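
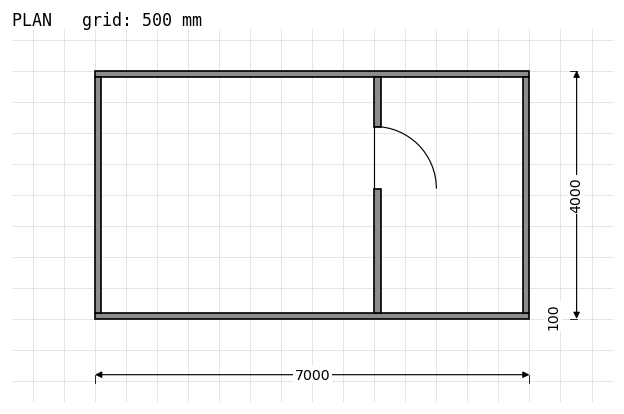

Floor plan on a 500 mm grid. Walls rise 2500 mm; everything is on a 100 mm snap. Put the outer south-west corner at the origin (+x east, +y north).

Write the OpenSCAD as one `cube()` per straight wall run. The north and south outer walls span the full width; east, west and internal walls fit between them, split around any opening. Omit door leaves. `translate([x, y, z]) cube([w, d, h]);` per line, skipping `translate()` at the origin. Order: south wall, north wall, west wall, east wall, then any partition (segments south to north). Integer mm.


cube([7000, 100, 2500]);
translate([0, 3900, 0]) cube([7000, 100, 2500]);
translate([0, 100, 0]) cube([100, 3800, 2500]);
translate([6900, 100, 0]) cube([100, 3800, 2500]);
translate([4500, 100, 0]) cube([100, 2000, 2500]);
translate([4500, 3100, 0]) cube([100, 800, 2500]);


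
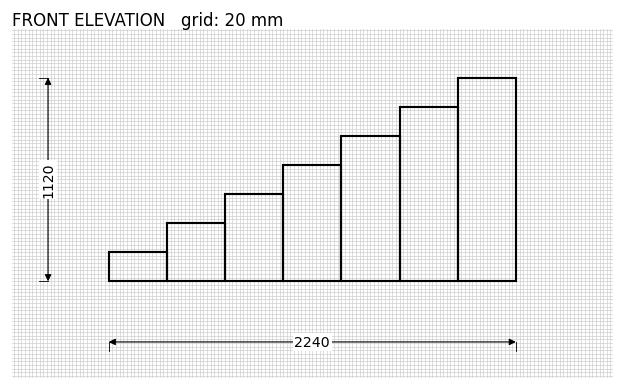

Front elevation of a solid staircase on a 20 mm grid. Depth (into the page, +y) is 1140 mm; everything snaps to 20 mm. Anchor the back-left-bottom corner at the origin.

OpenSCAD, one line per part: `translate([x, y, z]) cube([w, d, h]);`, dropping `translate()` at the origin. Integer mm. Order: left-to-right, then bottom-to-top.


cube([320, 1140, 160]);
translate([320, 0, 0]) cube([320, 1140, 320]);
translate([640, 0, 0]) cube([320, 1140, 480]);
translate([960, 0, 0]) cube([320, 1140, 640]);
translate([1280, 0, 0]) cube([320, 1140, 800]);
translate([1600, 0, 0]) cube([320, 1140, 960]);
translate([1920, 0, 0]) cube([320, 1140, 1120]);


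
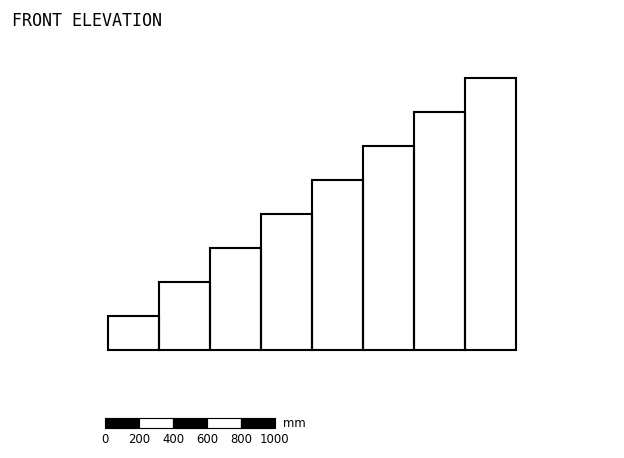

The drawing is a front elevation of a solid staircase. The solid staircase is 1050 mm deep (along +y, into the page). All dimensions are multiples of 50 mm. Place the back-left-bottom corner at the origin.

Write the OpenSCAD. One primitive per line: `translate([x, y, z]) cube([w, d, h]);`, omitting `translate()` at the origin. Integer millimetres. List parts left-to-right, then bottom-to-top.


cube([300, 1050, 200]);
translate([300, 0, 0]) cube([300, 1050, 400]);
translate([600, 0, 0]) cube([300, 1050, 600]);
translate([900, 0, 0]) cube([300, 1050, 800]);
translate([1200, 0, 0]) cube([300, 1050, 1000]);
translate([1500, 0, 0]) cube([300, 1050, 1200]);
translate([1800, 0, 0]) cube([300, 1050, 1400]);
translate([2100, 0, 0]) cube([300, 1050, 1600]);


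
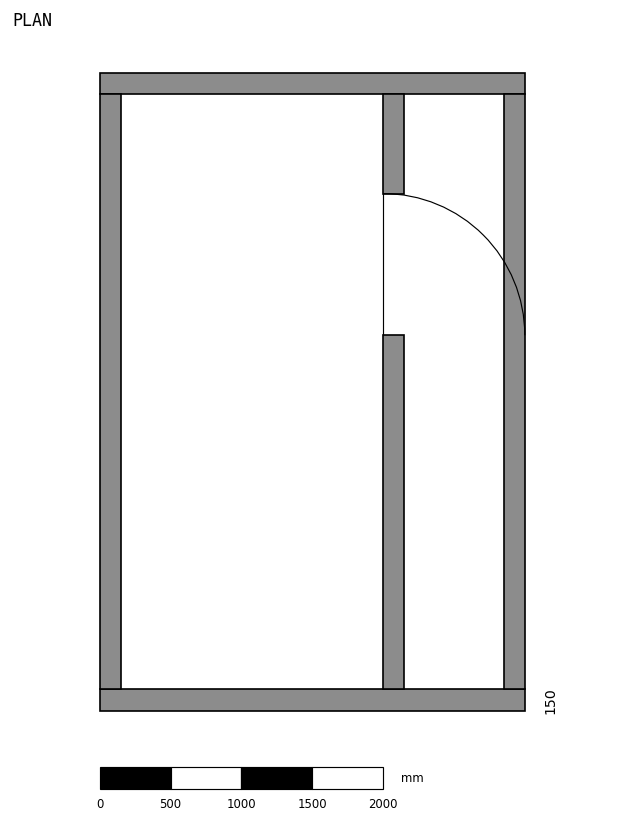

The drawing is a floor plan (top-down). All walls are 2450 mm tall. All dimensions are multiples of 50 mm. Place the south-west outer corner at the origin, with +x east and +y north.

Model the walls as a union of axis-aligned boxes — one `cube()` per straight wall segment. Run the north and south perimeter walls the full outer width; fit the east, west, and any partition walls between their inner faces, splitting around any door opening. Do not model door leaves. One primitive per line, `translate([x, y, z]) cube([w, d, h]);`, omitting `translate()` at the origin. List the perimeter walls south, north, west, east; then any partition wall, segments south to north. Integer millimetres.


cube([3000, 150, 2450]);
translate([0, 4350, 0]) cube([3000, 150, 2450]);
translate([0, 150, 0]) cube([150, 4200, 2450]);
translate([2850, 150, 0]) cube([150, 4200, 2450]);
translate([2000, 150, 0]) cube([150, 2500, 2450]);
translate([2000, 3650, 0]) cube([150, 700, 2450]);


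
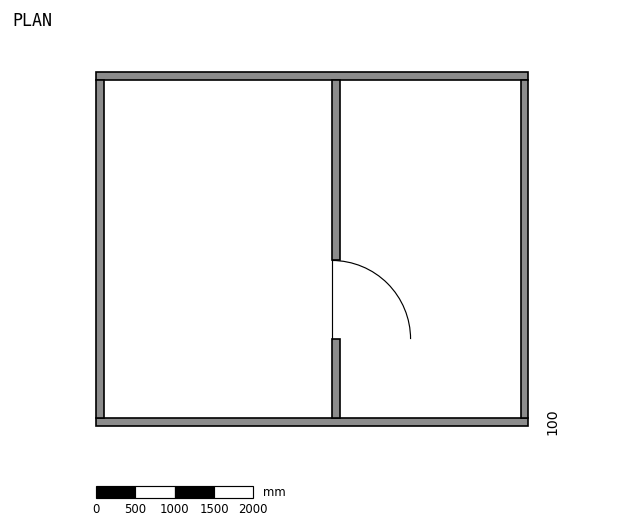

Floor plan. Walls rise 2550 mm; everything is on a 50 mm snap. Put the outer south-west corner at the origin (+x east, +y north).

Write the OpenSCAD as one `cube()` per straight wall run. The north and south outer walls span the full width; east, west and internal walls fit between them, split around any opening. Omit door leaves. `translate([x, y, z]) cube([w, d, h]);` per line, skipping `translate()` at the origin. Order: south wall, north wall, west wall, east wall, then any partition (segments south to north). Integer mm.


cube([5500, 100, 2550]);
translate([0, 4400, 0]) cube([5500, 100, 2550]);
translate([0, 100, 0]) cube([100, 4300, 2550]);
translate([5400, 100, 0]) cube([100, 4300, 2550]);
translate([3000, 100, 0]) cube([100, 1000, 2550]);
translate([3000, 2100, 0]) cube([100, 2300, 2550]);


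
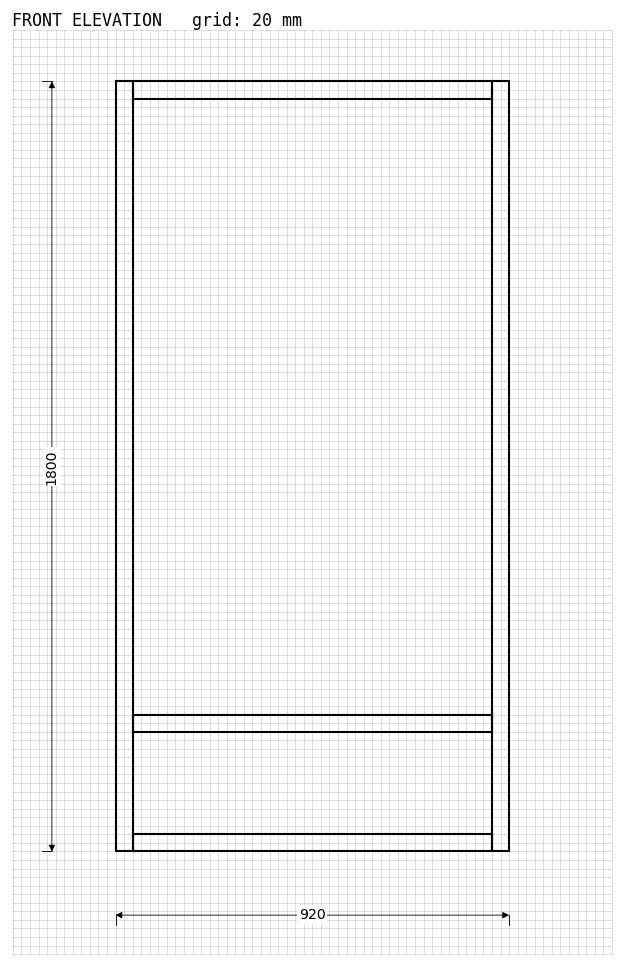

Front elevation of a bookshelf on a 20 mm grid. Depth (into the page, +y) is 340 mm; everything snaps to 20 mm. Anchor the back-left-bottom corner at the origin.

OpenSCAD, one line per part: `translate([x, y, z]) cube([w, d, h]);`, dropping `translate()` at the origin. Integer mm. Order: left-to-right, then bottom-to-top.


cube([40, 340, 1800]);
translate([40, 0, 0]) cube([840, 340, 40]);
translate([40, 0, 280]) cube([840, 340, 40]);
translate([40, 0, 1760]) cube([840, 340, 40]);
translate([880, 0, 0]) cube([40, 340, 1800]);


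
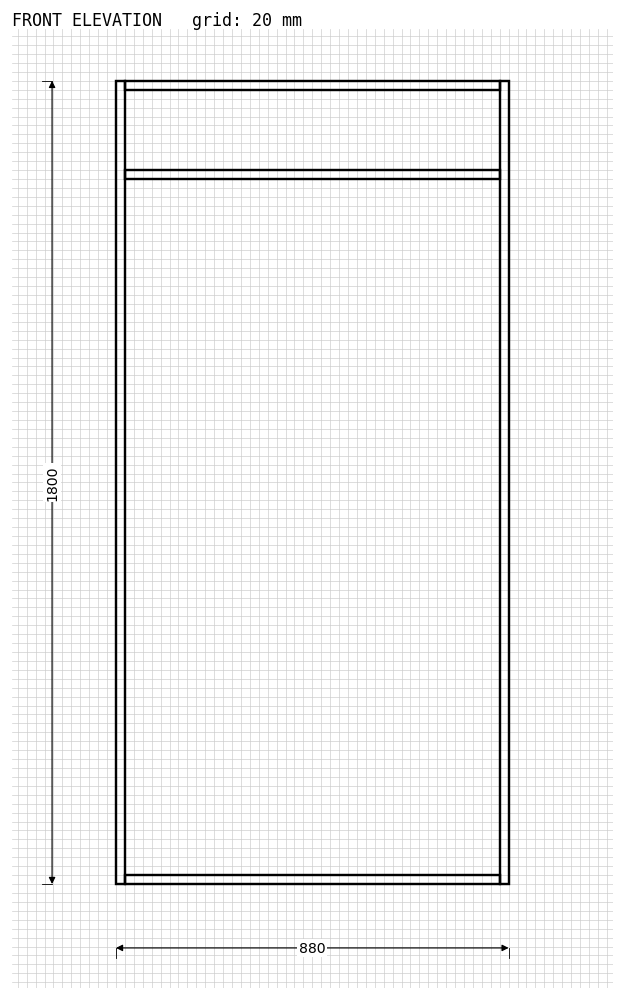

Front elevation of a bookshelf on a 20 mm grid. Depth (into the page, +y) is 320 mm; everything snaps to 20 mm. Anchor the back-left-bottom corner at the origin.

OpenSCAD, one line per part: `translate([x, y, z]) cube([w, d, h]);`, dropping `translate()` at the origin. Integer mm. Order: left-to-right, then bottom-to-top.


cube([20, 320, 1800]);
translate([20, 0, 0]) cube([840, 320, 20]);
translate([20, 0, 1580]) cube([840, 320, 20]);
translate([20, 0, 1780]) cube([840, 320, 20]);
translate([860, 0, 0]) cube([20, 320, 1800]);


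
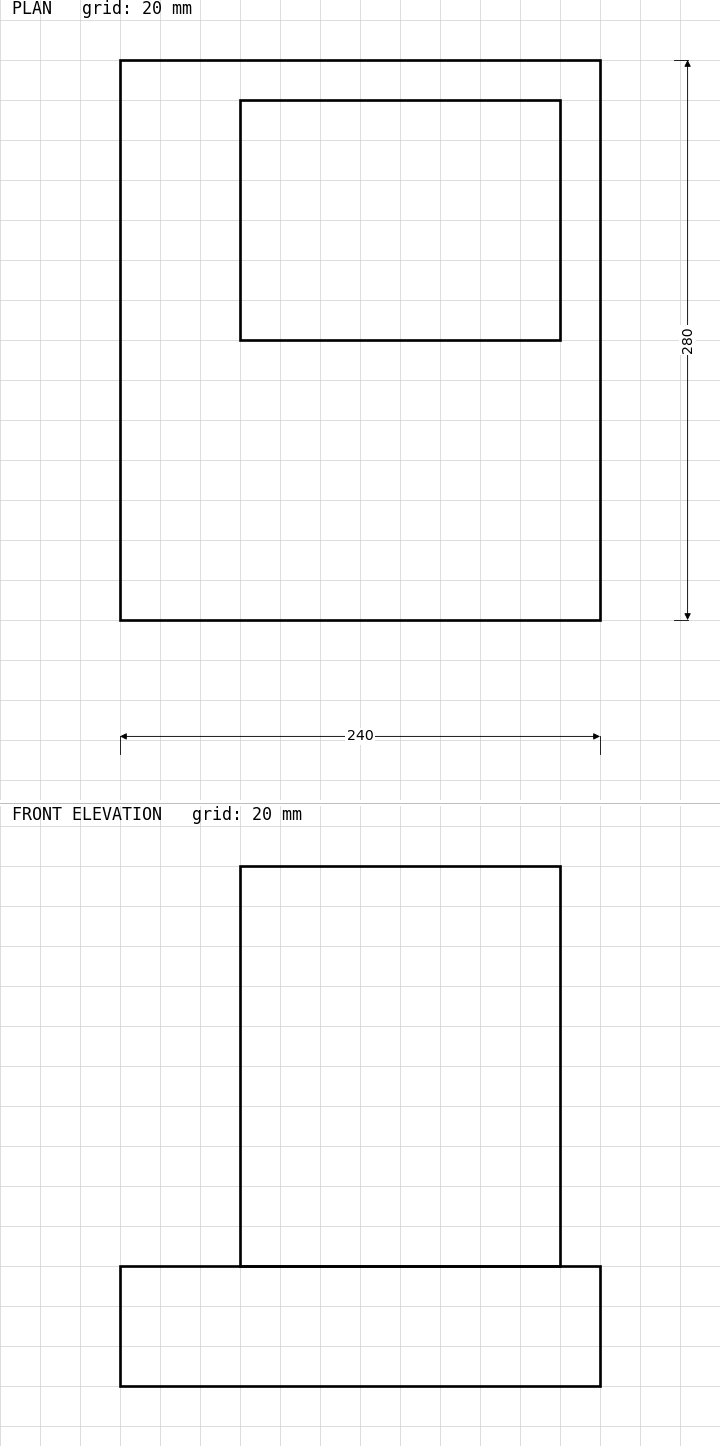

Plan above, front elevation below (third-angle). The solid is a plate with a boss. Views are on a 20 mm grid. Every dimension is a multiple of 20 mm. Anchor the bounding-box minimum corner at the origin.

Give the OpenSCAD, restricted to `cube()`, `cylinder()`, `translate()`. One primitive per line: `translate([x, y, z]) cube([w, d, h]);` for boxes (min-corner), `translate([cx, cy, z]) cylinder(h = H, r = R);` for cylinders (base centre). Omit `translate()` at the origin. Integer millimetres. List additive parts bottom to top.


cube([240, 280, 60]);
translate([60, 140, 60]) cube([160, 120, 200]);


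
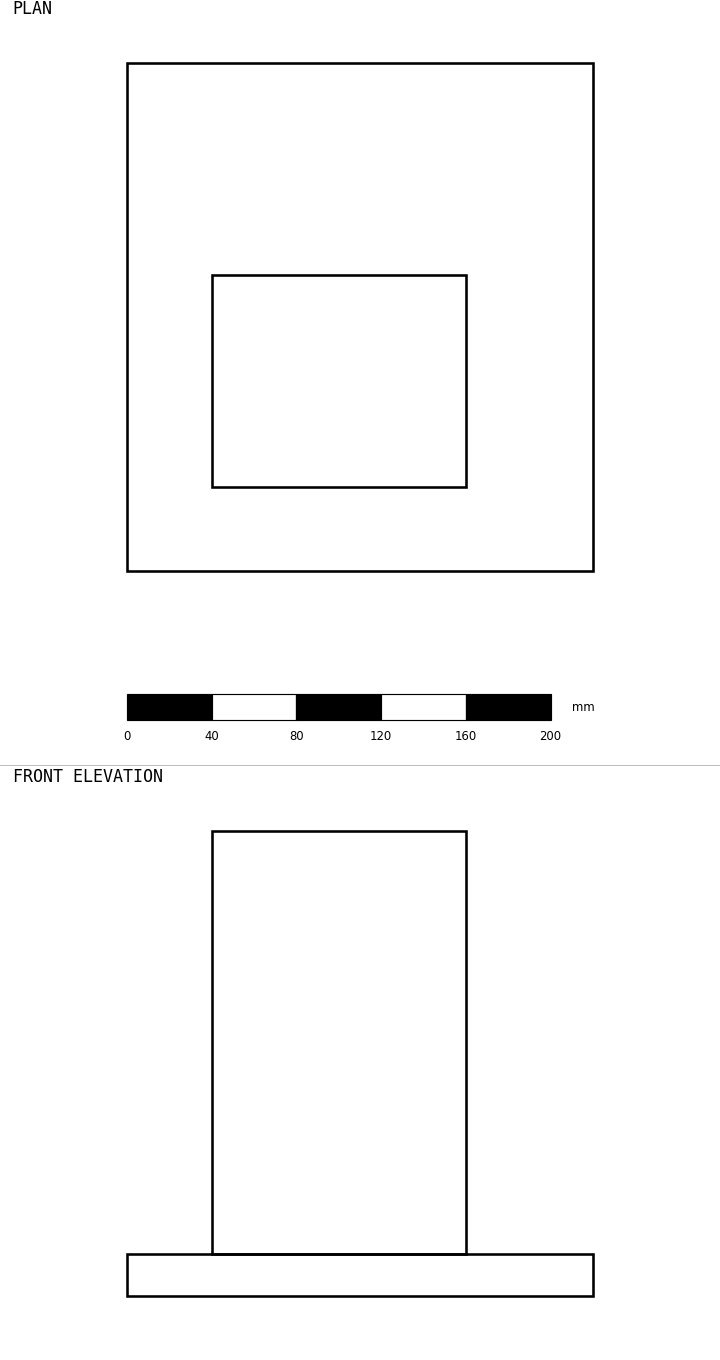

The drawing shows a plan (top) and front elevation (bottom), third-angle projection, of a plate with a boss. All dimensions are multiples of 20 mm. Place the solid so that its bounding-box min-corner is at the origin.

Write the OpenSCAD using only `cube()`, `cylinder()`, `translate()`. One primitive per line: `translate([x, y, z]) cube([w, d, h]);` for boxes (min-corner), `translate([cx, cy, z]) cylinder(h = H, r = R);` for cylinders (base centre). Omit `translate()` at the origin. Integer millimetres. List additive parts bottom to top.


cube([220, 240, 20]);
translate([40, 40, 20]) cube([120, 100, 200]);


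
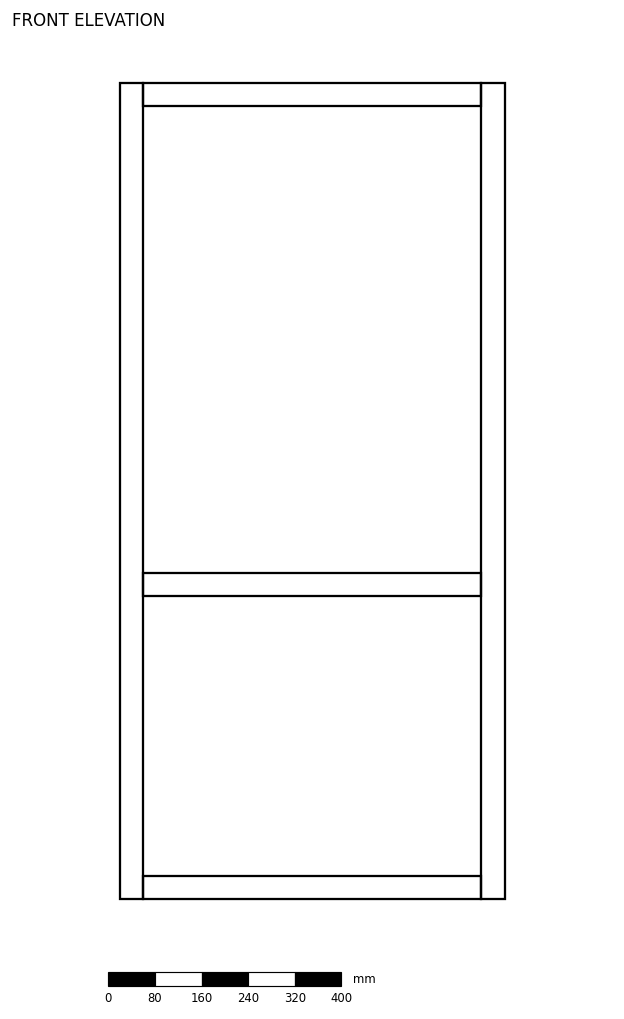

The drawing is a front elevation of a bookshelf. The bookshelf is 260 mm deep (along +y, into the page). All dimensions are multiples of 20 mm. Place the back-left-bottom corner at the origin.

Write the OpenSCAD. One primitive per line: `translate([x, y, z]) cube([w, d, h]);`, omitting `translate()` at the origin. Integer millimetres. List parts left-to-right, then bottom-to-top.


cube([40, 260, 1400]);
translate([40, 0, 0]) cube([580, 260, 40]);
translate([40, 0, 520]) cube([580, 260, 40]);
translate([40, 0, 1360]) cube([580, 260, 40]);
translate([620, 0, 0]) cube([40, 260, 1400]);


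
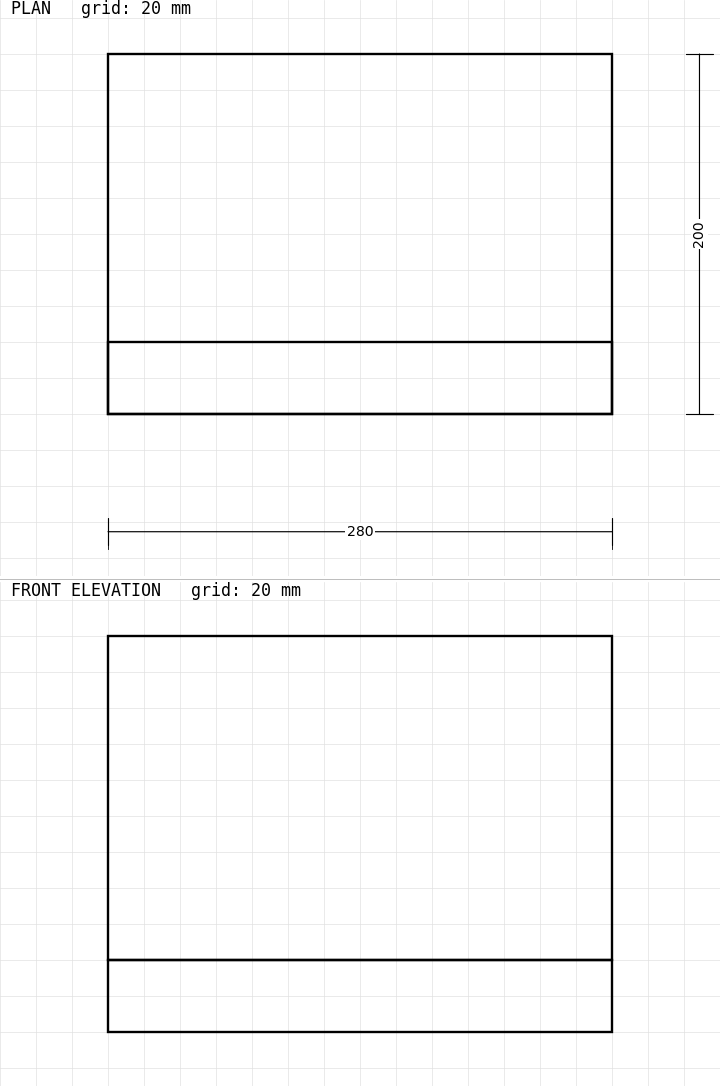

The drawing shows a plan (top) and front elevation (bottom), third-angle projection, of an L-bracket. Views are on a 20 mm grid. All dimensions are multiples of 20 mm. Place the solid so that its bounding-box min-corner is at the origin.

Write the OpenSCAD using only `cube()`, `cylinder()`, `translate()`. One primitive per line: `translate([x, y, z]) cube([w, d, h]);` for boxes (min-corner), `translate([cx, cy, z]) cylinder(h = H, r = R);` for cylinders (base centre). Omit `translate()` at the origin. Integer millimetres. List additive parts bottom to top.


cube([280, 200, 40]);
translate([0, 0, 40]) cube([280, 40, 180]);


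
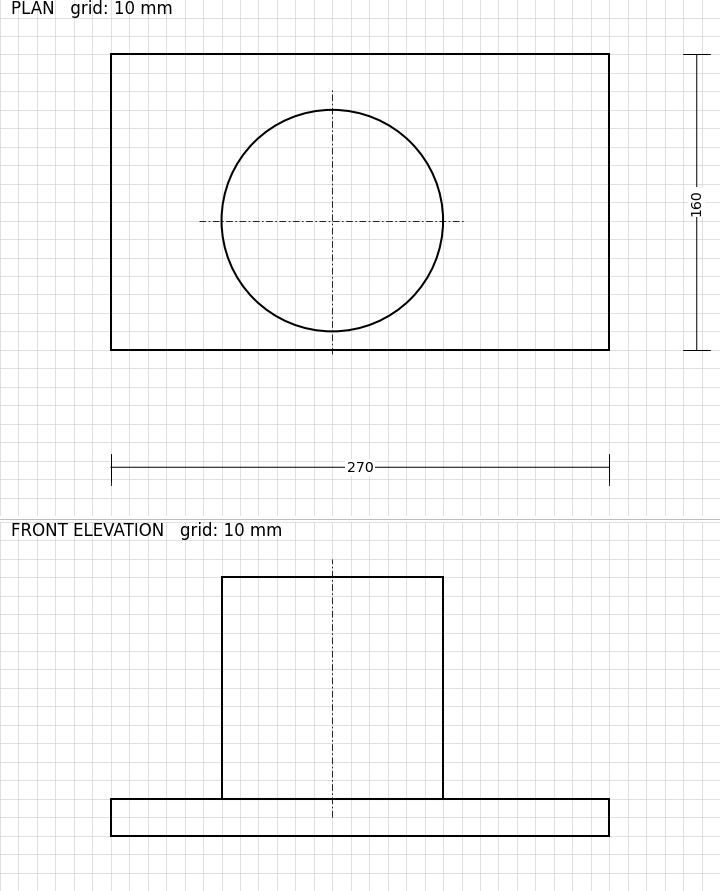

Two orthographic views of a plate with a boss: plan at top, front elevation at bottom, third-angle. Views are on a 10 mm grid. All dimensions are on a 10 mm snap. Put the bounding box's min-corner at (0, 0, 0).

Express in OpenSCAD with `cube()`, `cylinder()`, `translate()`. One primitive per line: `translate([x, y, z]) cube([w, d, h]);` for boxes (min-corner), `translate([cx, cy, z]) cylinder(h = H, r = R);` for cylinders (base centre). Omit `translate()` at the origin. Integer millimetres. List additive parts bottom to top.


cube([270, 160, 20]);
translate([120, 70, 20]) cylinder(h = 120, r = 60);


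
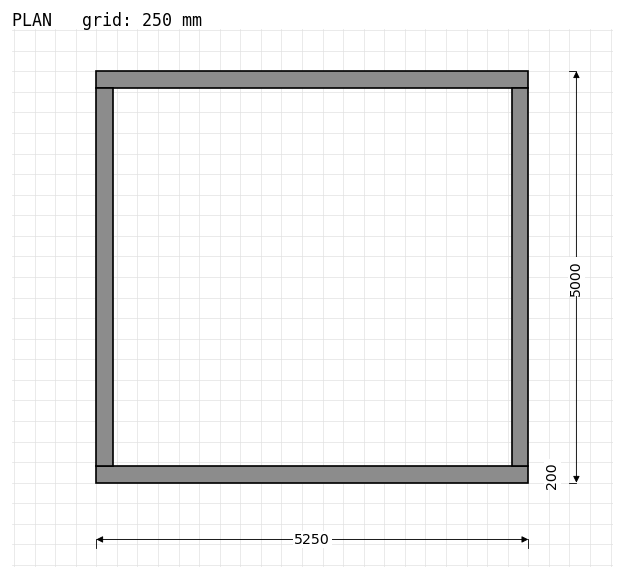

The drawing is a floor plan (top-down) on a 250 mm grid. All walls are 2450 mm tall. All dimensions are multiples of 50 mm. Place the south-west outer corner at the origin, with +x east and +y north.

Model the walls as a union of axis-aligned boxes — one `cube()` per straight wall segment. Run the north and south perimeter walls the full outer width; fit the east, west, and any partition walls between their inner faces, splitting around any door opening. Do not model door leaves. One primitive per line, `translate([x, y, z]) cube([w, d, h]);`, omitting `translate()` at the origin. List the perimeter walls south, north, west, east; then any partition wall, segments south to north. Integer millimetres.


cube([5250, 200, 2450]);
translate([0, 4800, 0]) cube([5250, 200, 2450]);
translate([0, 200, 0]) cube([200, 4600, 2450]);
translate([5050, 200, 0]) cube([200, 4600, 2450]);


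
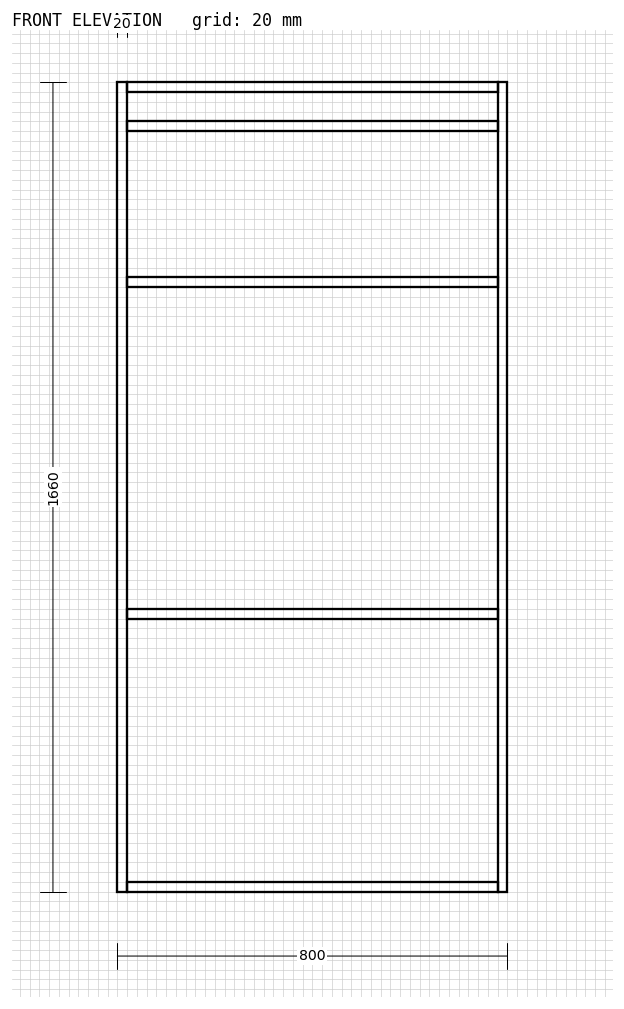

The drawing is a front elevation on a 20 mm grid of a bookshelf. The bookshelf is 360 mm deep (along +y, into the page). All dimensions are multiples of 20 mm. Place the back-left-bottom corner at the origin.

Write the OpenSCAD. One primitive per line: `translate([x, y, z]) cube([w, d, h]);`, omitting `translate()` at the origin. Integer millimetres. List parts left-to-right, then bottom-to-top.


cube([20, 360, 1660]);
translate([20, 0, 0]) cube([760, 360, 20]);
translate([20, 0, 560]) cube([760, 360, 20]);
translate([20, 0, 1240]) cube([760, 360, 20]);
translate([20, 0, 1560]) cube([760, 360, 20]);
translate([20, 0, 1640]) cube([760, 360, 20]);
translate([780, 0, 0]) cube([20, 360, 1660]);


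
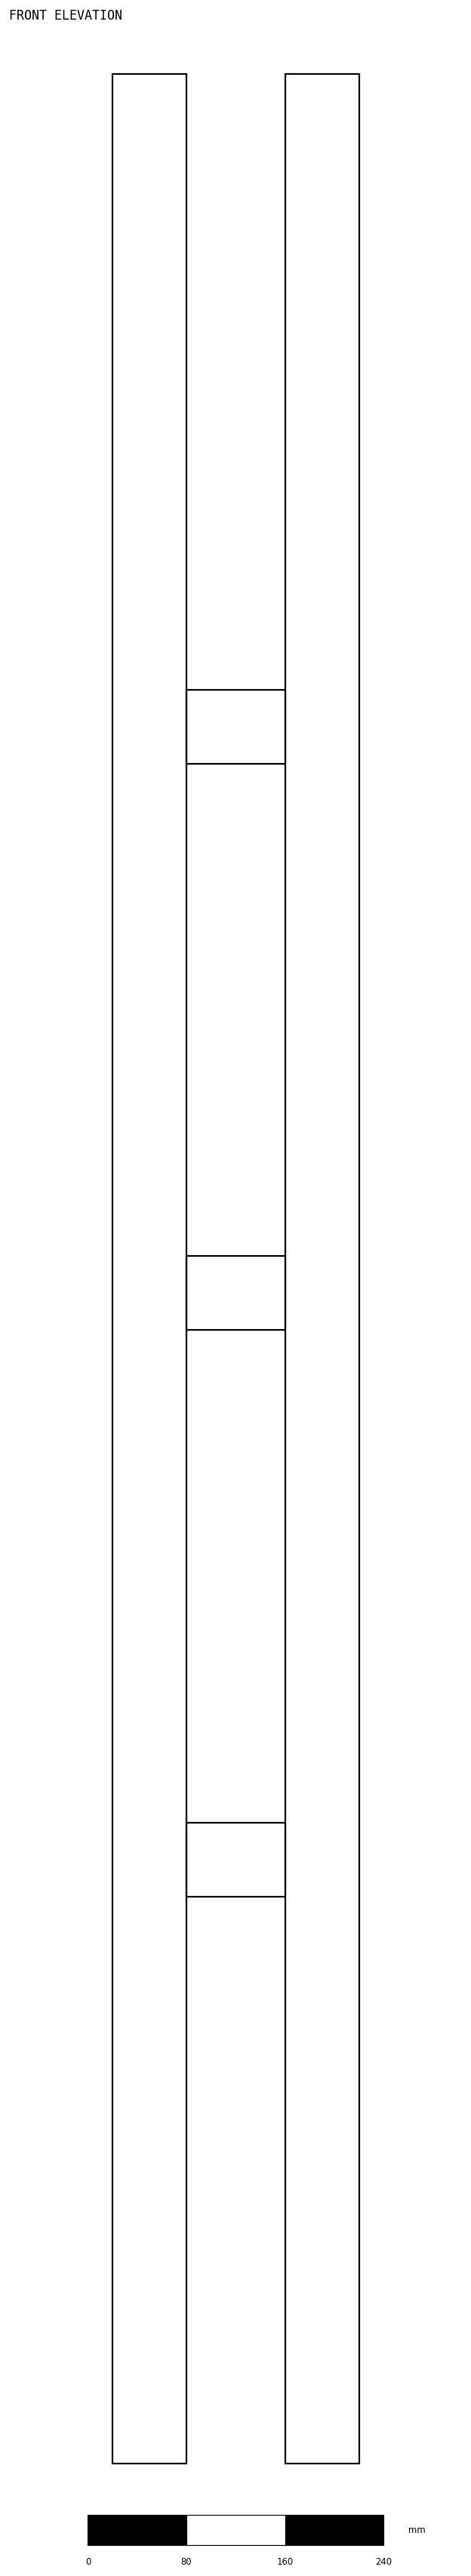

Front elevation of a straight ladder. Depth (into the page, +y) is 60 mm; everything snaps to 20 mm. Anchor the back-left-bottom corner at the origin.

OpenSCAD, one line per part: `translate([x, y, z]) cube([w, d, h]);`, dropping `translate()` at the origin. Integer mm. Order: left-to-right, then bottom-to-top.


cube([60, 60, 1940]);
translate([60, 0, 460]) cube([80, 60, 60]);
translate([60, 0, 920]) cube([80, 60, 60]);
translate([60, 0, 1380]) cube([80, 60, 60]);
translate([140, 0, 0]) cube([60, 60, 1940]);


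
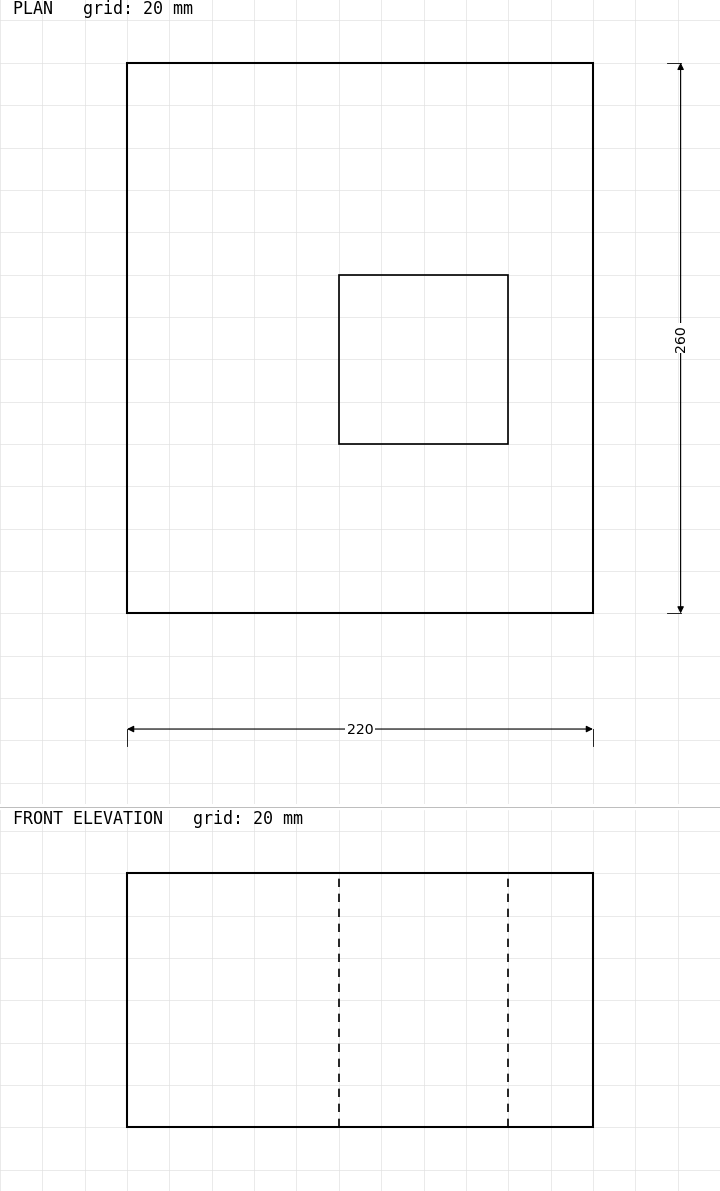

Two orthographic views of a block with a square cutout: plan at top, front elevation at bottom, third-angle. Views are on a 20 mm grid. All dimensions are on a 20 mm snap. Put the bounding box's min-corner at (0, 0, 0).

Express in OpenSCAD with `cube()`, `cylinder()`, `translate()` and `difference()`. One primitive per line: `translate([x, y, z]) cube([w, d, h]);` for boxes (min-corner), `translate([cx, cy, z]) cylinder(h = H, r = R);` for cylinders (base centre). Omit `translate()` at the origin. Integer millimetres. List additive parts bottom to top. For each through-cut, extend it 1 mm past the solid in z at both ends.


difference() {
  cube([220, 260, 120]);
  translate([100, 80, -1]) cube([80, 80, 122]);
}


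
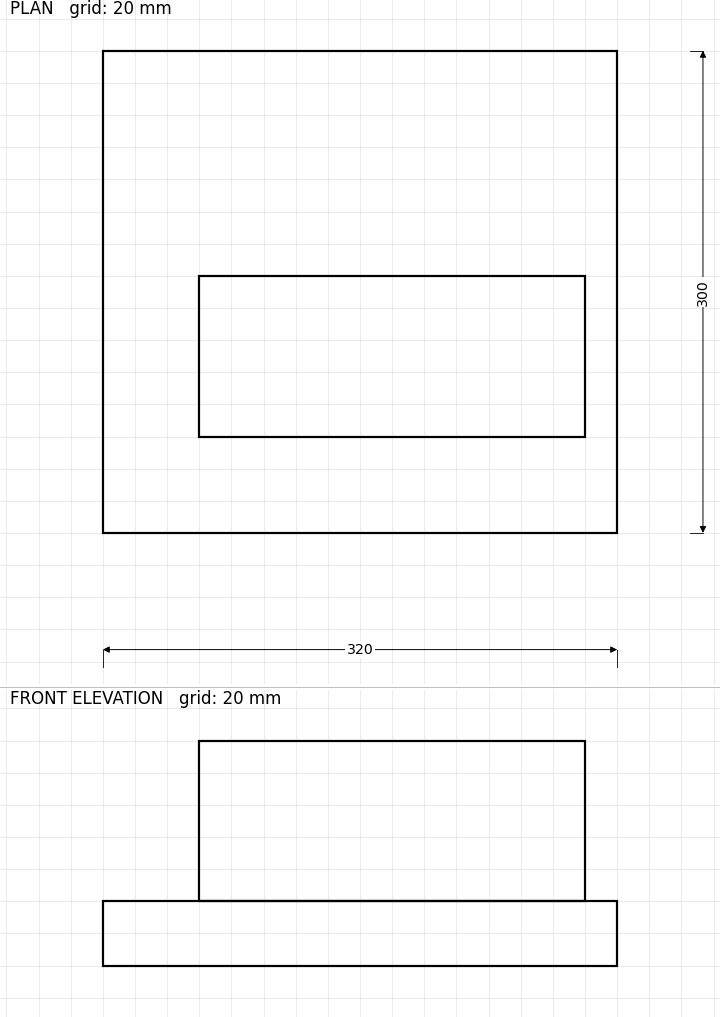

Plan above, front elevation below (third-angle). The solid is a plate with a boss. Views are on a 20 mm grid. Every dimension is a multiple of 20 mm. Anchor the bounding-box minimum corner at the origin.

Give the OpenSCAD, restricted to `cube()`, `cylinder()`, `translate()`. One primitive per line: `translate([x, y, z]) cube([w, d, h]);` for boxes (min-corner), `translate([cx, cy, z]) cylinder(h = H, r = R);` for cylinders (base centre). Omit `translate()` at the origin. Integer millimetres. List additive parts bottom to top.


cube([320, 300, 40]);
translate([60, 60, 40]) cube([240, 100, 100]);


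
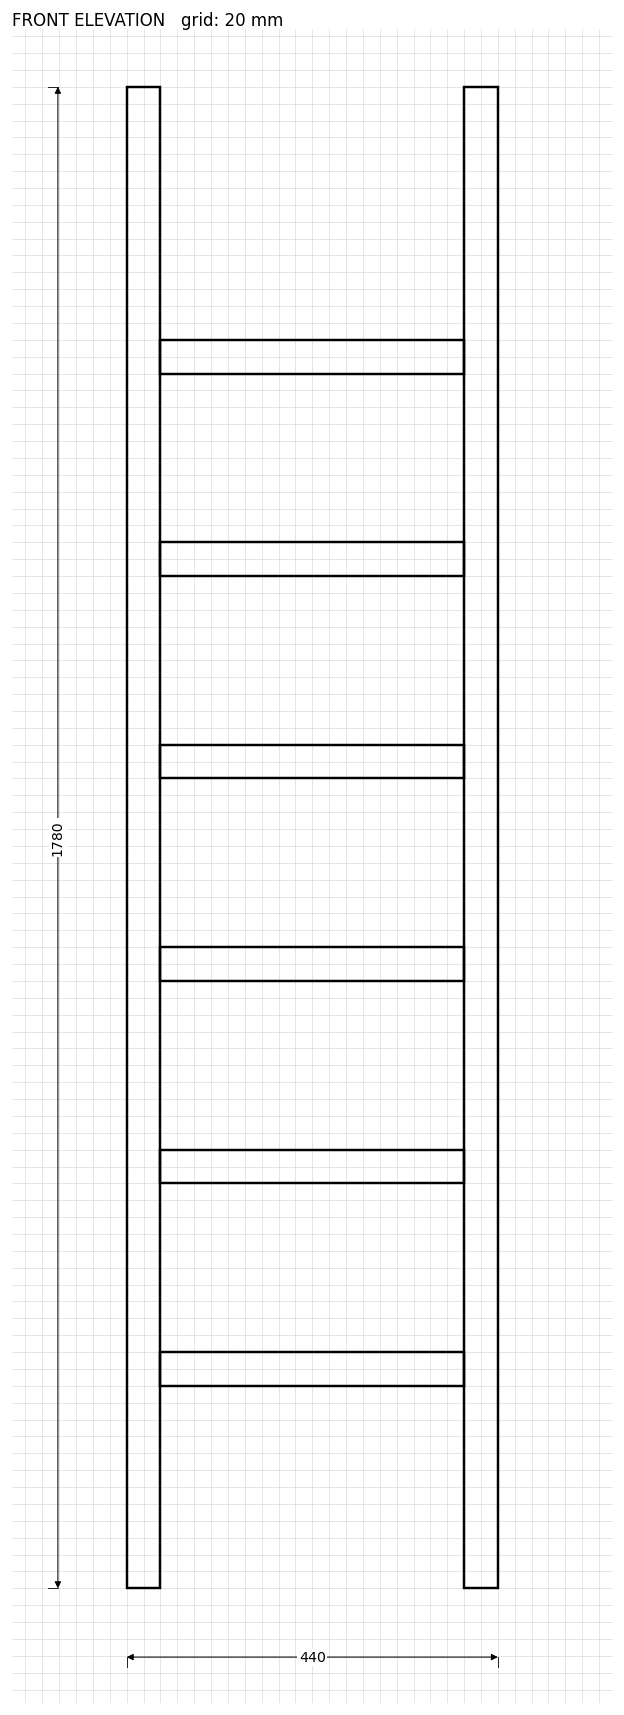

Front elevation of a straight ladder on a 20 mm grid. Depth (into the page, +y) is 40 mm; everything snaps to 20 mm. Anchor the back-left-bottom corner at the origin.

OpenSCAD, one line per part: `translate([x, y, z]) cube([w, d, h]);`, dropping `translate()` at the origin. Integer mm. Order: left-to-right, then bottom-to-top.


cube([40, 40, 1780]);
translate([40, 0, 240]) cube([360, 40, 40]);
translate([40, 0, 480]) cube([360, 40, 40]);
translate([40, 0, 720]) cube([360, 40, 40]);
translate([40, 0, 960]) cube([360, 40, 40]);
translate([40, 0, 1200]) cube([360, 40, 40]);
translate([40, 0, 1440]) cube([360, 40, 40]);
translate([400, 0, 0]) cube([40, 40, 1780]);


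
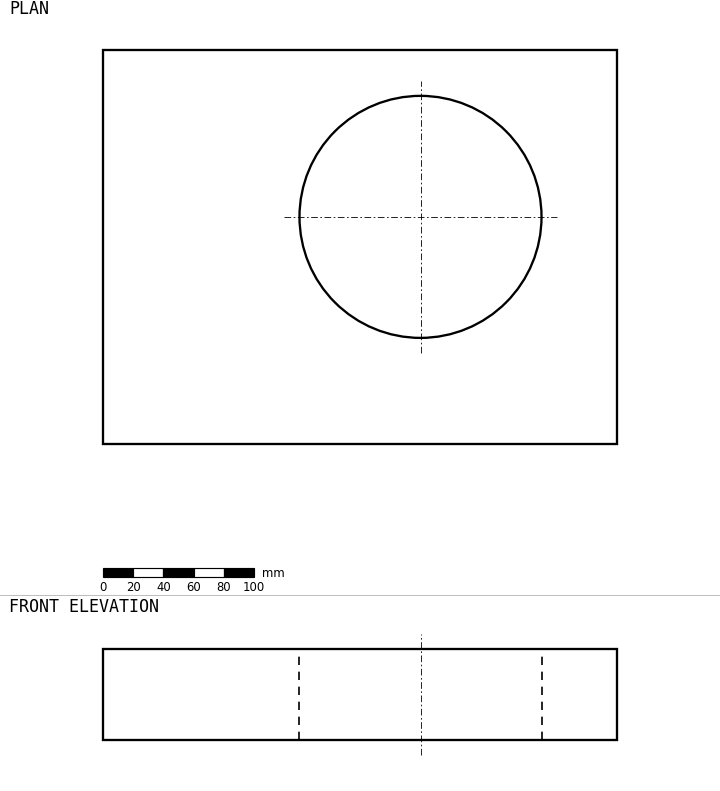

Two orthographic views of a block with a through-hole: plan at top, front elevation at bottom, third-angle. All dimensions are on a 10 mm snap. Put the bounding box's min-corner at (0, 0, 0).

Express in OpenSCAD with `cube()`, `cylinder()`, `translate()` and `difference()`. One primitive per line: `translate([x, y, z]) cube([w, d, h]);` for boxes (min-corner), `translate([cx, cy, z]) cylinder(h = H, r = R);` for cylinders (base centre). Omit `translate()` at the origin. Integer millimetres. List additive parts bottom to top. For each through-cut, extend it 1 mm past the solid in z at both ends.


difference() {
  cube([340, 260, 60]);
  translate([210, 150, -1]) cylinder(h = 62, r = 80);
}


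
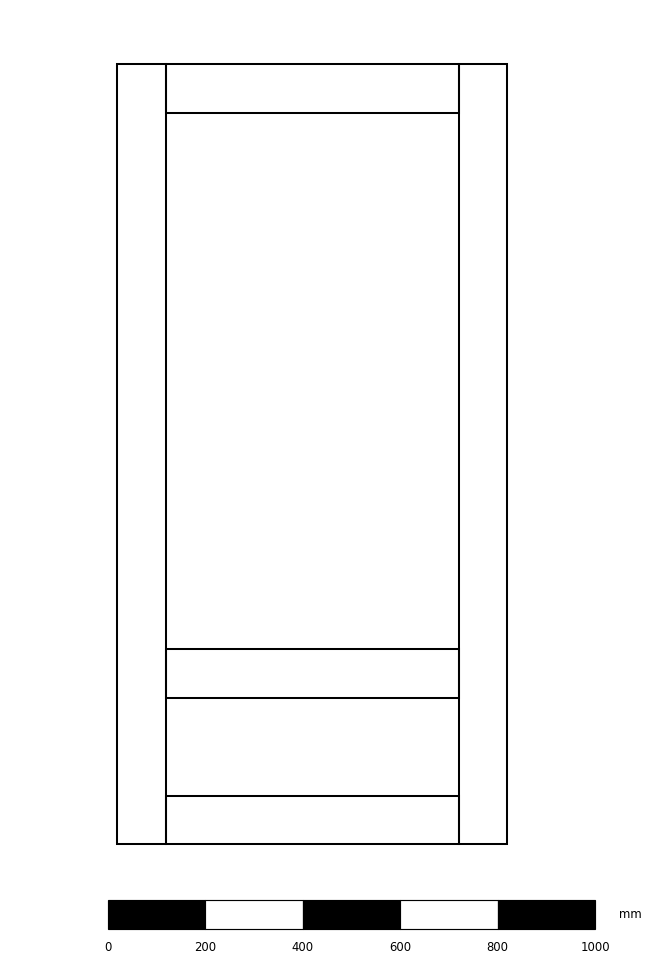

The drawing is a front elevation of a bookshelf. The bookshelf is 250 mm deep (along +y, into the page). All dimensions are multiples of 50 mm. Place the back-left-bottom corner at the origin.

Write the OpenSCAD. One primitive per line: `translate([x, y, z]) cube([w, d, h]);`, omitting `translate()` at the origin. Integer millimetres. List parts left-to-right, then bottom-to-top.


cube([100, 250, 1600]);
translate([100, 0, 0]) cube([600, 250, 100]);
translate([100, 0, 300]) cube([600, 250, 100]);
translate([100, 0, 1500]) cube([600, 250, 100]);
translate([700, 0, 0]) cube([100, 250, 1600]);


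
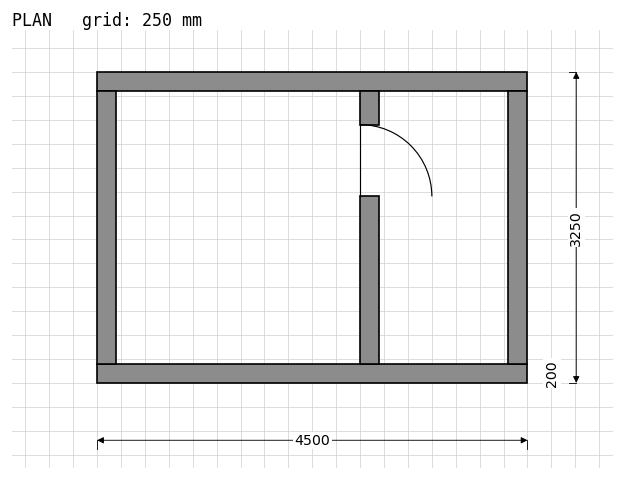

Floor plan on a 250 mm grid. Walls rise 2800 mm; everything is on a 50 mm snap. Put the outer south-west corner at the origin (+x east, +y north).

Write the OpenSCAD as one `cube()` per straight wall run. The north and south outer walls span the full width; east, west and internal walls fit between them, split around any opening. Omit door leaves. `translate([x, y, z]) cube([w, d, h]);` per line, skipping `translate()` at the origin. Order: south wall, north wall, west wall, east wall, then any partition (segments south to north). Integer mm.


cube([4500, 200, 2800]);
translate([0, 3050, 0]) cube([4500, 200, 2800]);
translate([0, 200, 0]) cube([200, 2850, 2800]);
translate([4300, 200, 0]) cube([200, 2850, 2800]);
translate([2750, 200, 0]) cube([200, 1750, 2800]);
translate([2750, 2700, 0]) cube([200, 350, 2800]);


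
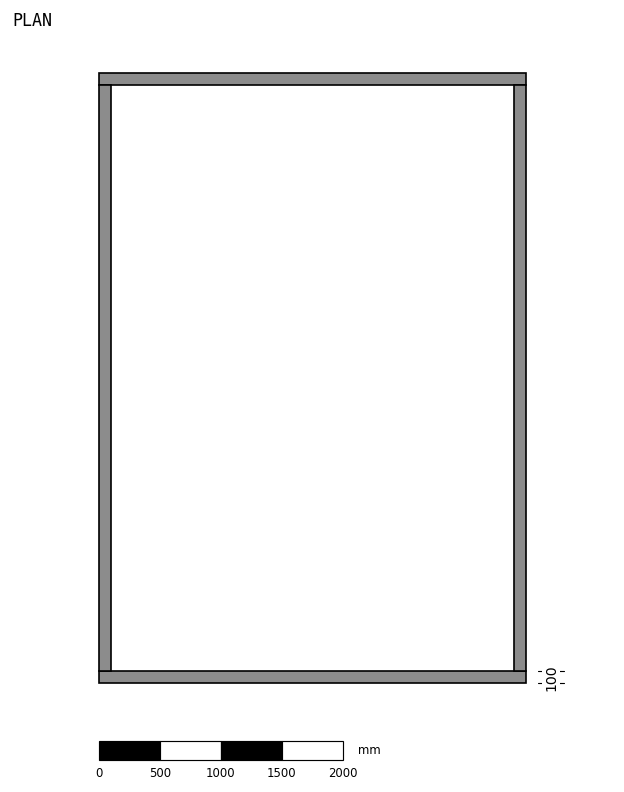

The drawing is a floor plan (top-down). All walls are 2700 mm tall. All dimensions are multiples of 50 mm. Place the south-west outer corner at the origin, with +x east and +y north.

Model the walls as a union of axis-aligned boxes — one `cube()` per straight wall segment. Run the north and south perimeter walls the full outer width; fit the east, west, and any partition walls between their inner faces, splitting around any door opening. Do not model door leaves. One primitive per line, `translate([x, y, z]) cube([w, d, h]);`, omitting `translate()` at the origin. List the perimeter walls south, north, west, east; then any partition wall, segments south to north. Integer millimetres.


cube([3500, 100, 2700]);
translate([0, 4900, 0]) cube([3500, 100, 2700]);
translate([0, 100, 0]) cube([100, 4800, 2700]);
translate([3400, 100, 0]) cube([100, 4800, 2700]);


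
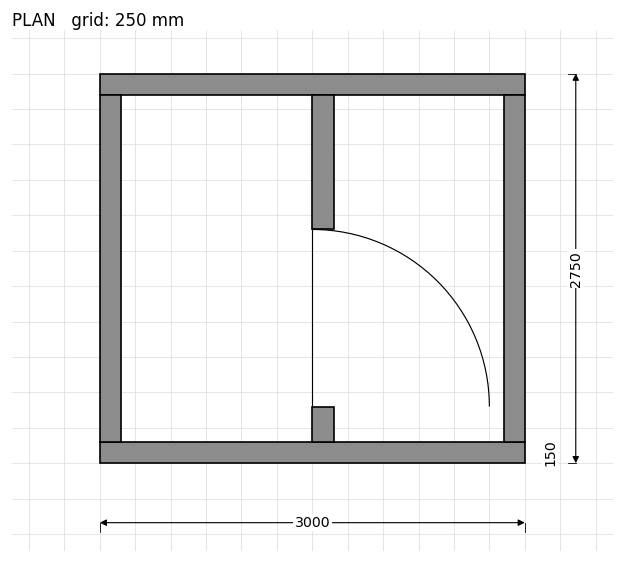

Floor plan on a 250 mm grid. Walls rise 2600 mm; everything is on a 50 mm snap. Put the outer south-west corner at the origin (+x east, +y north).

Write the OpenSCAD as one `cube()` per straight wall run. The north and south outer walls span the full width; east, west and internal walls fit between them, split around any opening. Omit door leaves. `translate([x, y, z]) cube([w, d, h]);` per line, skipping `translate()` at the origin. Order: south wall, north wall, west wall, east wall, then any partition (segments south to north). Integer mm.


cube([3000, 150, 2600]);
translate([0, 2600, 0]) cube([3000, 150, 2600]);
translate([0, 150, 0]) cube([150, 2450, 2600]);
translate([2850, 150, 0]) cube([150, 2450, 2600]);
translate([1500, 150, 0]) cube([150, 250, 2600]);
translate([1500, 1650, 0]) cube([150, 950, 2600]);


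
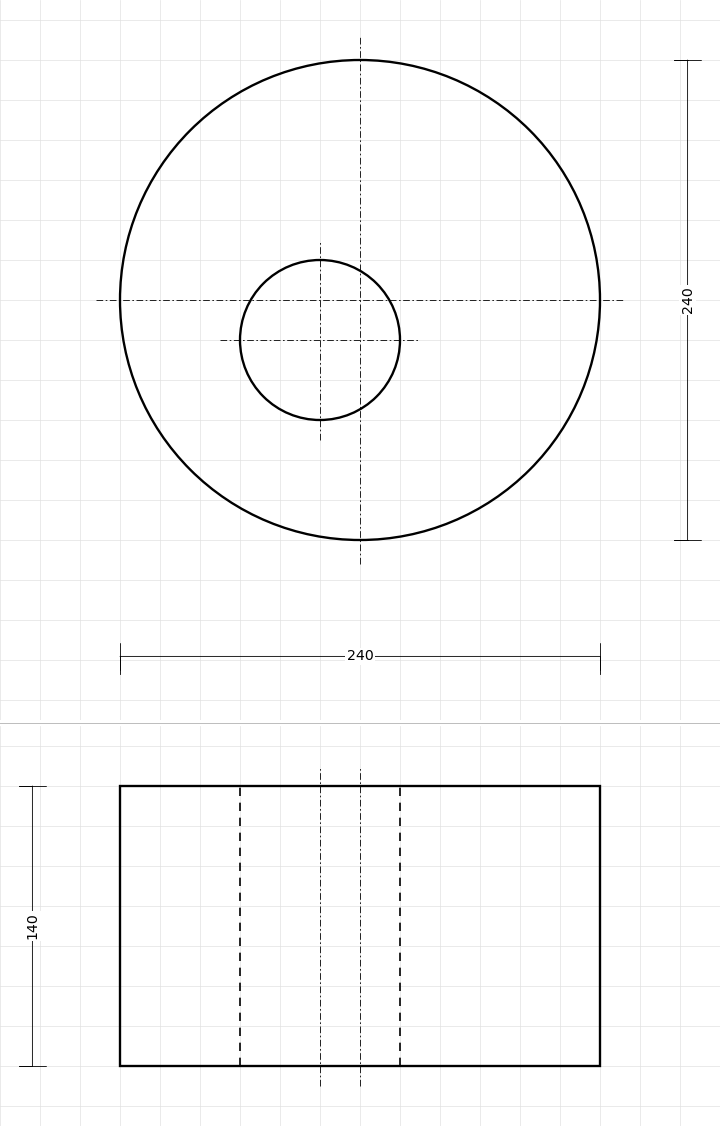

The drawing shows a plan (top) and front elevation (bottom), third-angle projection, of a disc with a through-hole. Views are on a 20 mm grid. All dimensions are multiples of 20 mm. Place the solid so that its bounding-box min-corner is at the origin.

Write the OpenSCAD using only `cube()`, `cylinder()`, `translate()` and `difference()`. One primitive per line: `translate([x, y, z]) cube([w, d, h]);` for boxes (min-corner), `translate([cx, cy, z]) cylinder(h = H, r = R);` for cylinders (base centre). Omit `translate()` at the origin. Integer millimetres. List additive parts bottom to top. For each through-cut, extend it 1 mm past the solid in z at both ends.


difference() {
  translate([120, 120, 0]) cylinder(h = 140, r = 120);
  translate([100, 100, -1]) cylinder(h = 142, r = 40);
}


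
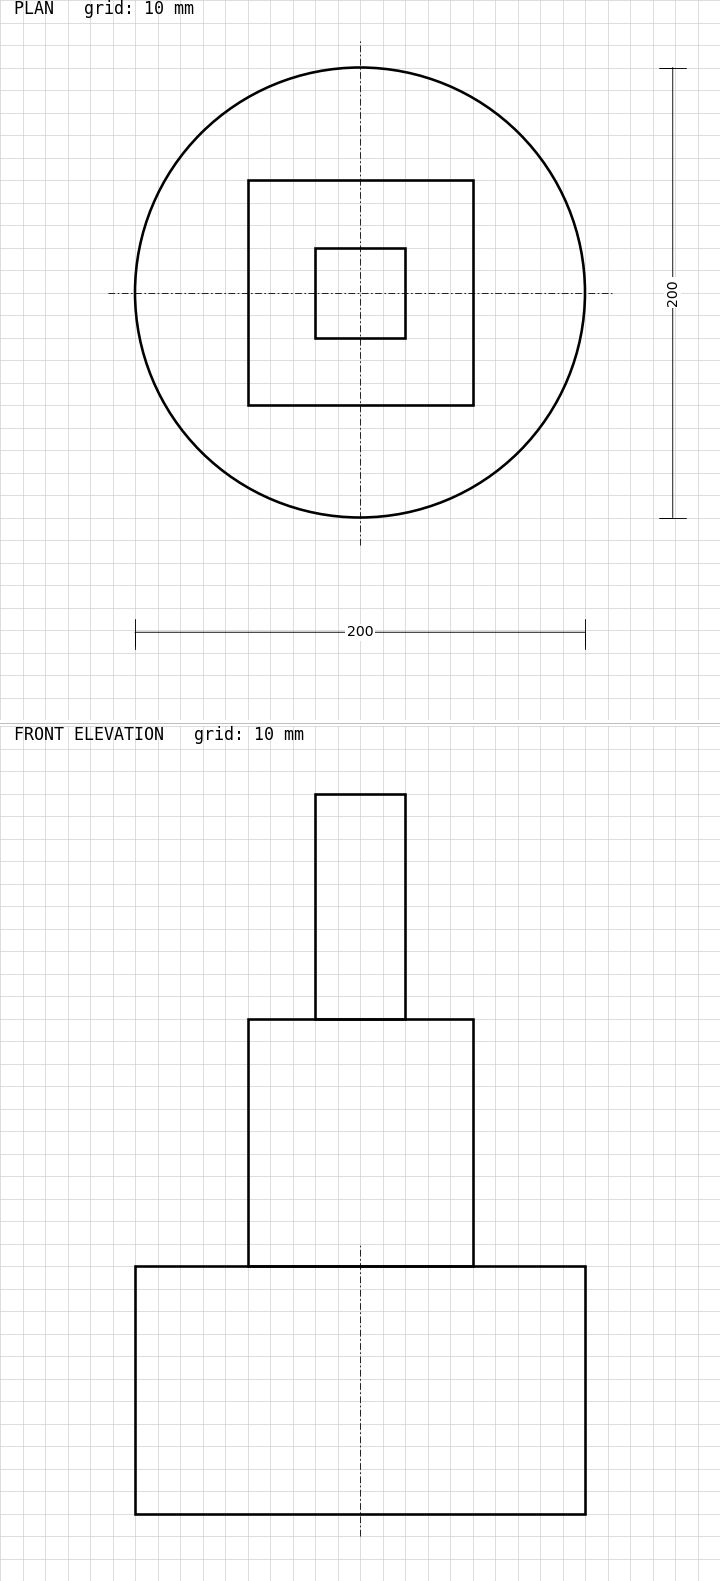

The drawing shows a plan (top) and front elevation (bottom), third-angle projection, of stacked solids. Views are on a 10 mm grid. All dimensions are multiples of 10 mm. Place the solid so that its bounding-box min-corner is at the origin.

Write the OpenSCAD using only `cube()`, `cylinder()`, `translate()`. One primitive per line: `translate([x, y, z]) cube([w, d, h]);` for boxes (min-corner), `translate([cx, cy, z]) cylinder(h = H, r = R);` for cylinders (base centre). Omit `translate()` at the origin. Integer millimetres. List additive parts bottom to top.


translate([100, 100, 0]) cylinder(h = 110, r = 100);
translate([50, 50, 110]) cube([100, 100, 110]);
translate([80, 80, 220]) cube([40, 40, 100]);


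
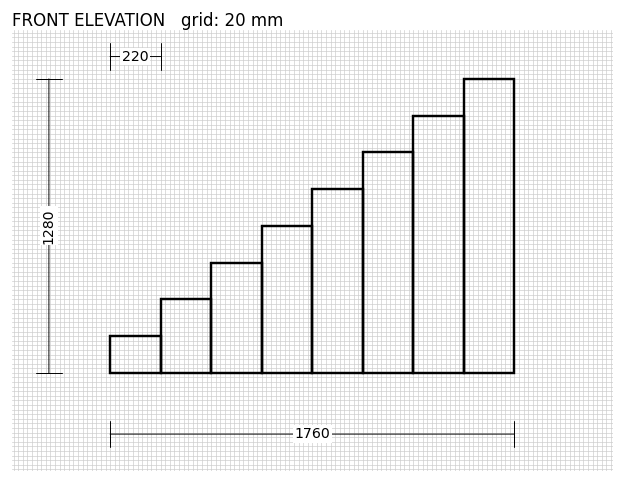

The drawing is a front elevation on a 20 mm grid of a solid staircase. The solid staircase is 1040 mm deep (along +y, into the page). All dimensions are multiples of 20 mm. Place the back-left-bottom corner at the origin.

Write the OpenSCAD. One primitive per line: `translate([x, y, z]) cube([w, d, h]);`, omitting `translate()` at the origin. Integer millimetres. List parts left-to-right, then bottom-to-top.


cube([220, 1040, 160]);
translate([220, 0, 0]) cube([220, 1040, 320]);
translate([440, 0, 0]) cube([220, 1040, 480]);
translate([660, 0, 0]) cube([220, 1040, 640]);
translate([880, 0, 0]) cube([220, 1040, 800]);
translate([1100, 0, 0]) cube([220, 1040, 960]);
translate([1320, 0, 0]) cube([220, 1040, 1120]);
translate([1540, 0, 0]) cube([220, 1040, 1280]);


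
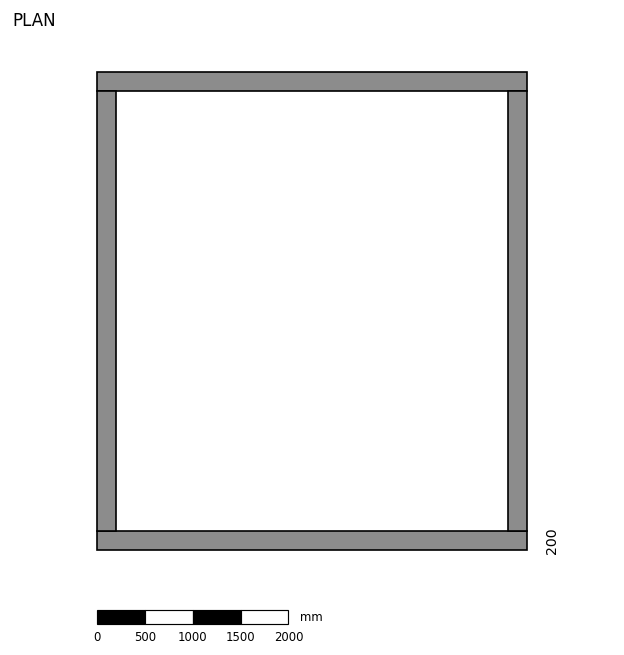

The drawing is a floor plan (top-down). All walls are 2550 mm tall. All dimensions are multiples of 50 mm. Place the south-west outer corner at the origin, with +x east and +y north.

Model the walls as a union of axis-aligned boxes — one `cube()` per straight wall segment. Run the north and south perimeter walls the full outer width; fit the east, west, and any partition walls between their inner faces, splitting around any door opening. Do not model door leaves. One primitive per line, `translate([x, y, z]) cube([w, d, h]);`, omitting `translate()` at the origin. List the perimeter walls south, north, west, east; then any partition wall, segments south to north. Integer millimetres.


cube([4500, 200, 2550]);
translate([0, 4800, 0]) cube([4500, 200, 2550]);
translate([0, 200, 0]) cube([200, 4600, 2550]);
translate([4300, 200, 0]) cube([200, 4600, 2550]);


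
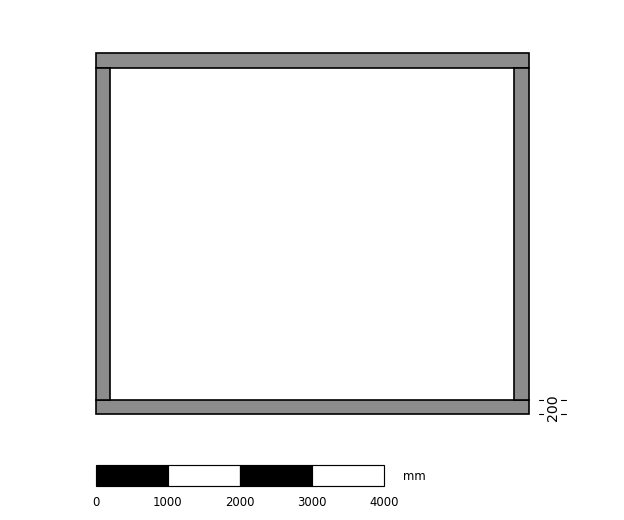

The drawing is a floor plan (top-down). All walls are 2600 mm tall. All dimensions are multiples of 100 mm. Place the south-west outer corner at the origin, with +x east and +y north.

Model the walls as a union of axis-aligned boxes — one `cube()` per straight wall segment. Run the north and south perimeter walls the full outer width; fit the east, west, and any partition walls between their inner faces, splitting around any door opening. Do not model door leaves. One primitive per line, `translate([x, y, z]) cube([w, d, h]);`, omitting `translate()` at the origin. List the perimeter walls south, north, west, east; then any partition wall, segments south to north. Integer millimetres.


cube([6000, 200, 2600]);
translate([0, 4800, 0]) cube([6000, 200, 2600]);
translate([0, 200, 0]) cube([200, 4600, 2600]);
translate([5800, 200, 0]) cube([200, 4600, 2600]);


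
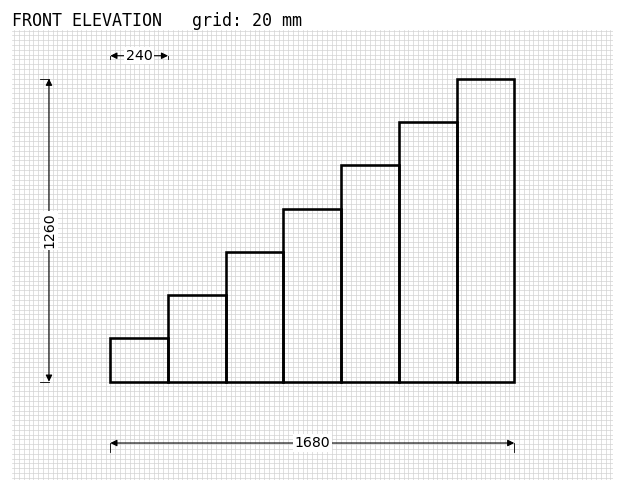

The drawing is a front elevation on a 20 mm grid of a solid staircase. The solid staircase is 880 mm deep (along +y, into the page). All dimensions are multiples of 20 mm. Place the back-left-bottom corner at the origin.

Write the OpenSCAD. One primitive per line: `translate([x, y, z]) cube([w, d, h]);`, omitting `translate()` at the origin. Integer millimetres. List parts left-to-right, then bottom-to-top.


cube([240, 880, 180]);
translate([240, 0, 0]) cube([240, 880, 360]);
translate([480, 0, 0]) cube([240, 880, 540]);
translate([720, 0, 0]) cube([240, 880, 720]);
translate([960, 0, 0]) cube([240, 880, 900]);
translate([1200, 0, 0]) cube([240, 880, 1080]);
translate([1440, 0, 0]) cube([240, 880, 1260]);


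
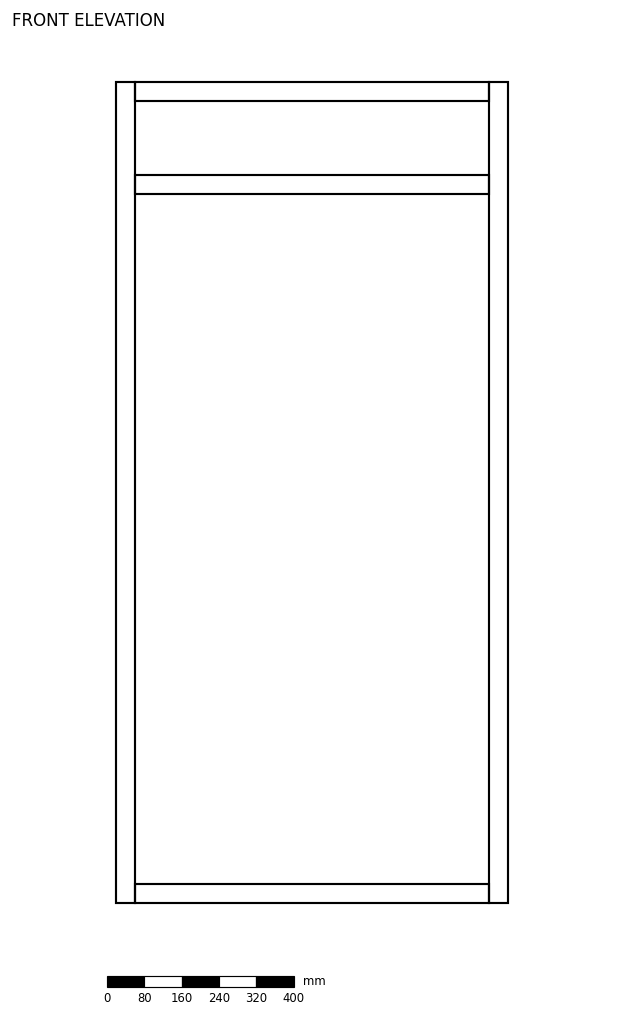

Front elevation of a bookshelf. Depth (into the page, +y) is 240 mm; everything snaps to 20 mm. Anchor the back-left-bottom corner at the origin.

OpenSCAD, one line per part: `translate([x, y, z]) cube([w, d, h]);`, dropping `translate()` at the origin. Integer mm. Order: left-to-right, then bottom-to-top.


cube([40, 240, 1760]);
translate([40, 0, 0]) cube([760, 240, 40]);
translate([40, 0, 1520]) cube([760, 240, 40]);
translate([40, 0, 1720]) cube([760, 240, 40]);
translate([800, 0, 0]) cube([40, 240, 1760]);


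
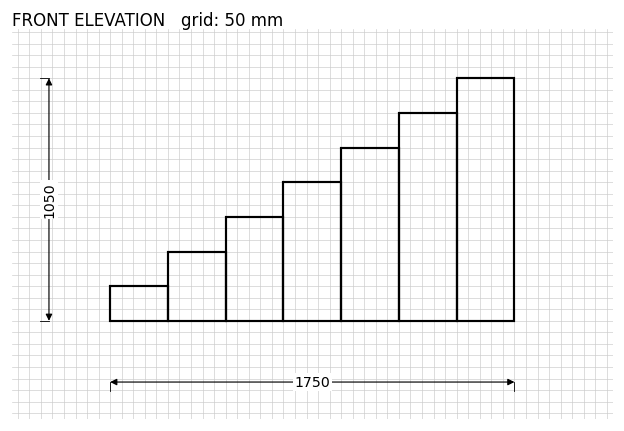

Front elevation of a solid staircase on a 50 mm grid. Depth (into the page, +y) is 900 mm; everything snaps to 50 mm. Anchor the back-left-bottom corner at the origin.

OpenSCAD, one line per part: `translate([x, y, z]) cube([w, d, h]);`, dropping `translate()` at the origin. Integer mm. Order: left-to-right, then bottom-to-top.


cube([250, 900, 150]);
translate([250, 0, 0]) cube([250, 900, 300]);
translate([500, 0, 0]) cube([250, 900, 450]);
translate([750, 0, 0]) cube([250, 900, 600]);
translate([1000, 0, 0]) cube([250, 900, 750]);
translate([1250, 0, 0]) cube([250, 900, 900]);
translate([1500, 0, 0]) cube([250, 900, 1050]);


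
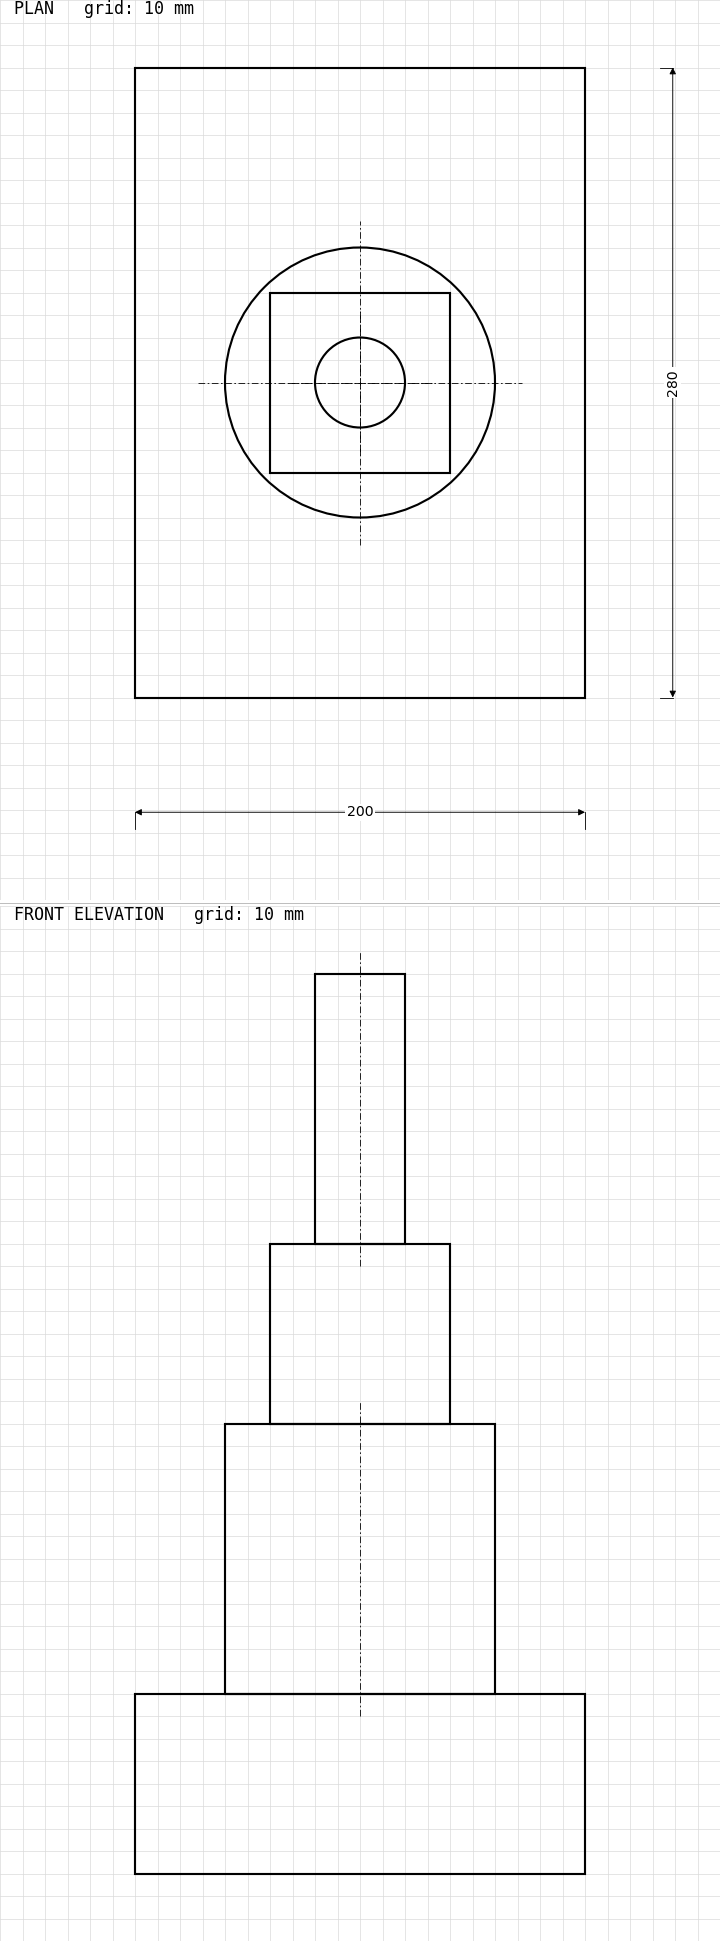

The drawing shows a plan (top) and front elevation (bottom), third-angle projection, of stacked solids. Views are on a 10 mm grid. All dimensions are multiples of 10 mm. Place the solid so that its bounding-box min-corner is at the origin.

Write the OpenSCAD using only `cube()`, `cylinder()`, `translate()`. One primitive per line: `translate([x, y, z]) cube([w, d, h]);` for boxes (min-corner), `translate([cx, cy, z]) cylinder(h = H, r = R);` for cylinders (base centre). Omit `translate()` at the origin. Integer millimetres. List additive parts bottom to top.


cube([200, 280, 80]);
translate([100, 140, 80]) cylinder(h = 120, r = 60);
translate([60, 100, 200]) cube([80, 80, 80]);
translate([100, 140, 280]) cylinder(h = 120, r = 20);


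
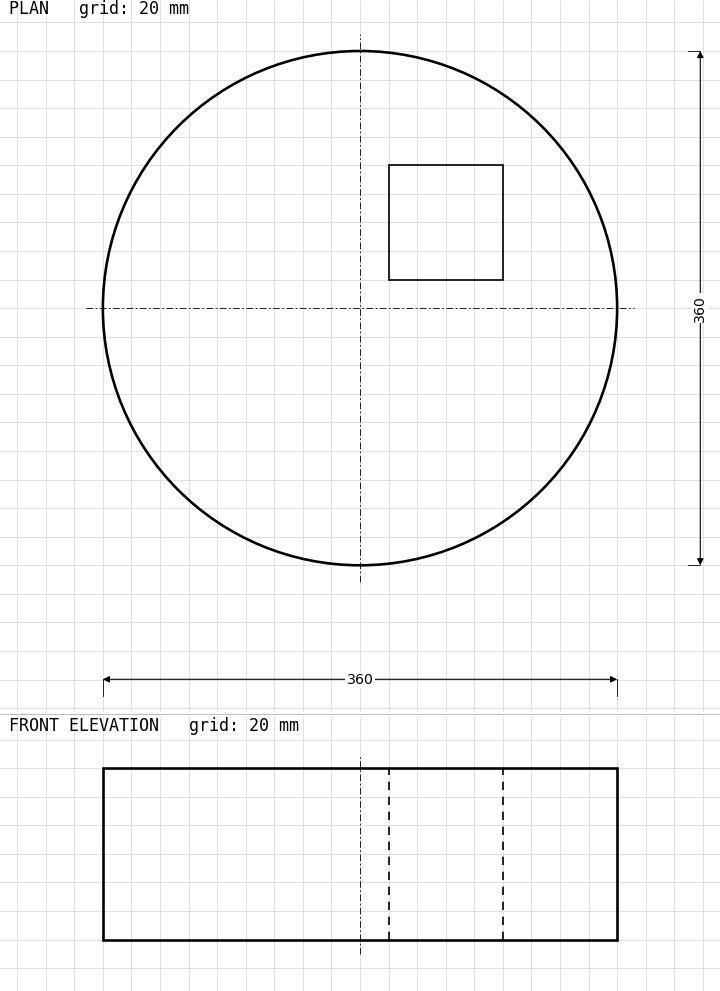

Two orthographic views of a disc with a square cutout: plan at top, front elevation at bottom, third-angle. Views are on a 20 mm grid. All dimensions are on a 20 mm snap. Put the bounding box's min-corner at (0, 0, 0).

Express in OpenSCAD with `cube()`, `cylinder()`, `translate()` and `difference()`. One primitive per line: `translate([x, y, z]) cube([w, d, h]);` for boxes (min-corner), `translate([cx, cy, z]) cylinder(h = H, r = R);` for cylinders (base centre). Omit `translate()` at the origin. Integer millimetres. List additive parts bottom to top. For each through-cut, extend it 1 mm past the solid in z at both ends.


difference() {
  translate([180, 180, 0]) cylinder(h = 120, r = 180);
  translate([200, 200, -1]) cube([80, 80, 122]);
}


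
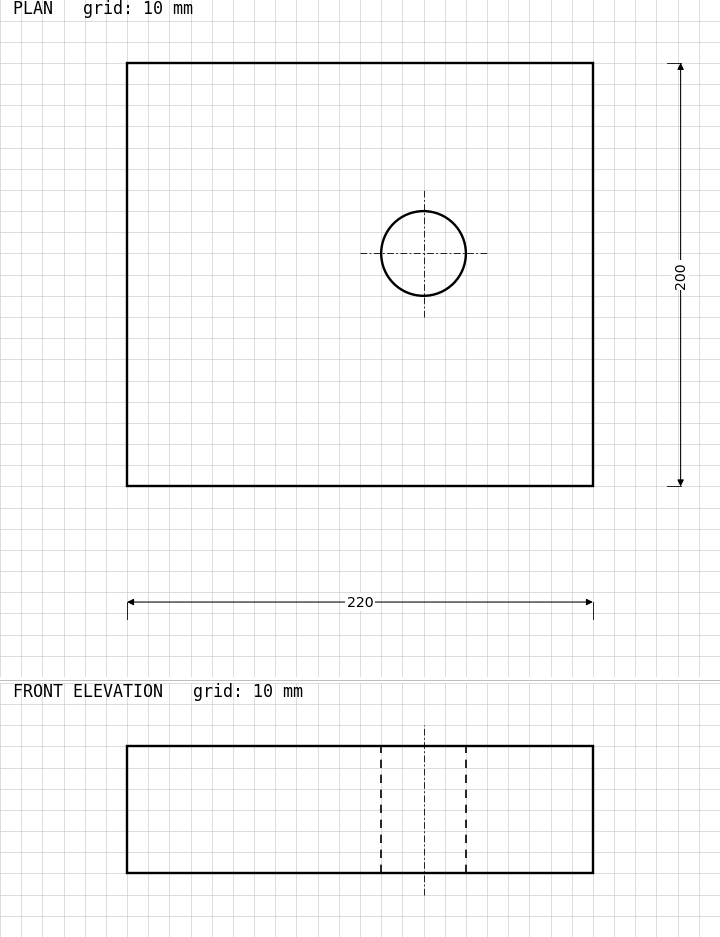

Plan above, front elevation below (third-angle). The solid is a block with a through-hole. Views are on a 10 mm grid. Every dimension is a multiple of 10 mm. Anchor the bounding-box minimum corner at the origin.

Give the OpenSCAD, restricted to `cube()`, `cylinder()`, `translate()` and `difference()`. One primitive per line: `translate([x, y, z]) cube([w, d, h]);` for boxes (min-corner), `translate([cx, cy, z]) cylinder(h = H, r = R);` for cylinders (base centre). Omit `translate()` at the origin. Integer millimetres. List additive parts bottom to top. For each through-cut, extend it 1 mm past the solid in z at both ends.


difference() {
  cube([220, 200, 60]);
  translate([140, 110, -1]) cylinder(h = 62, r = 20);
}


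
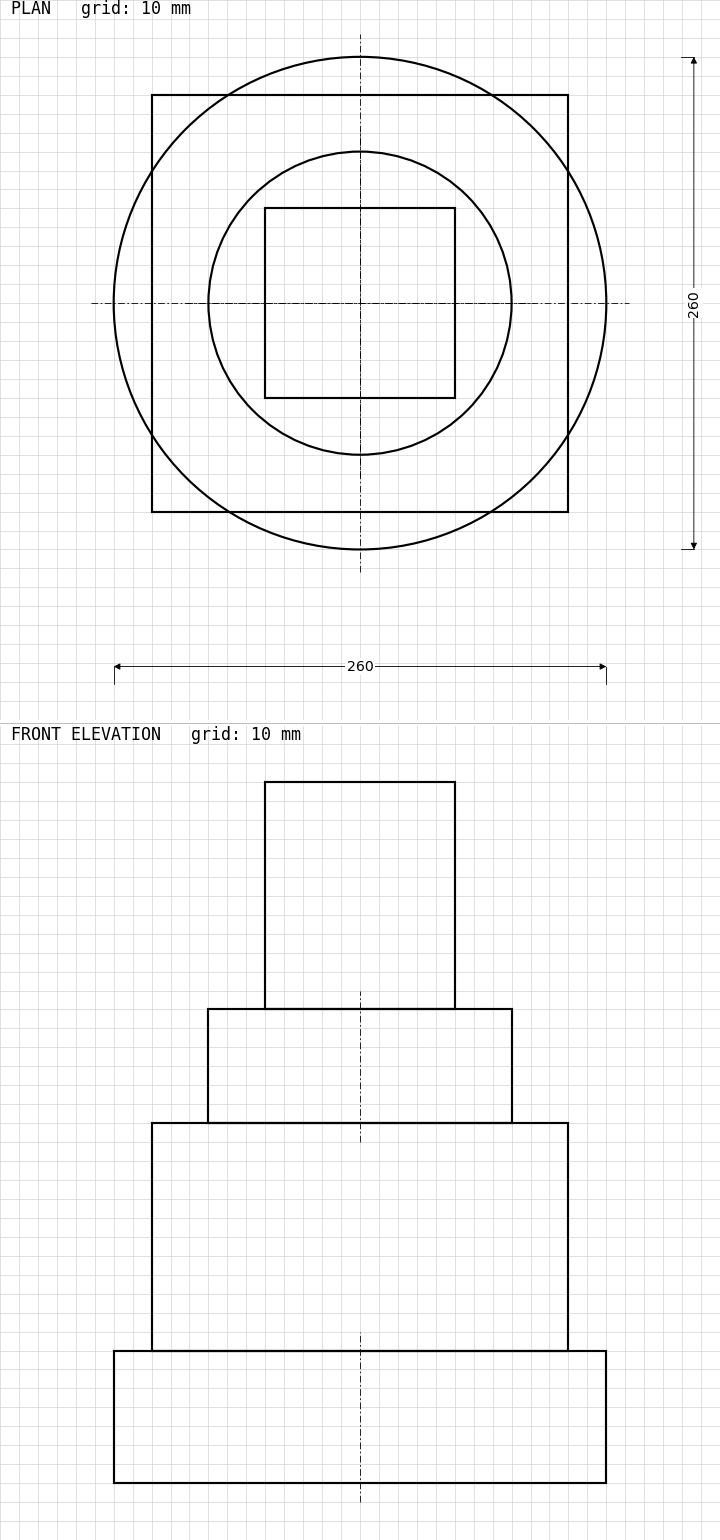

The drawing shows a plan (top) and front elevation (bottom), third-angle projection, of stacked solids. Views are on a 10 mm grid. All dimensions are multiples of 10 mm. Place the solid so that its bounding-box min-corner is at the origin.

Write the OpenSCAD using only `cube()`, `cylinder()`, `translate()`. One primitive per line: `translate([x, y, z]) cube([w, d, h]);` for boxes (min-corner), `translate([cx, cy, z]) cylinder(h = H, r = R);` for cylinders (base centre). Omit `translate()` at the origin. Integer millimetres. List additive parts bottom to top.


translate([130, 130, 0]) cylinder(h = 70, r = 130);
translate([20, 20, 70]) cube([220, 220, 120]);
translate([130, 130, 190]) cylinder(h = 60, r = 80);
translate([80, 80, 250]) cube([100, 100, 120]);
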